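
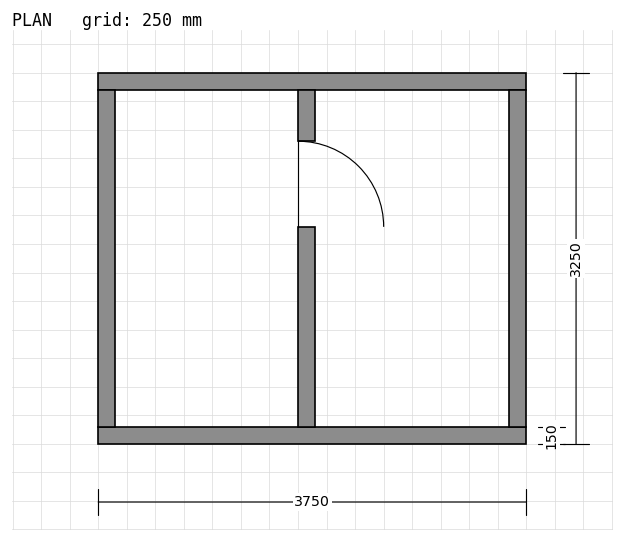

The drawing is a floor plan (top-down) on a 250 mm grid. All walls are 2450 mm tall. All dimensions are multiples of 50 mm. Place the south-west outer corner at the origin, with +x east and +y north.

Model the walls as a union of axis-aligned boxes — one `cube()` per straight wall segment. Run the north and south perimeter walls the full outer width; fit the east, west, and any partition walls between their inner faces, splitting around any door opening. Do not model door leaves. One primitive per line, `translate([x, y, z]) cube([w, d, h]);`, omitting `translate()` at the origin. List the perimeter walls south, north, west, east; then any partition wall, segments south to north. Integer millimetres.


cube([3750, 150, 2450]);
translate([0, 3100, 0]) cube([3750, 150, 2450]);
translate([0, 150, 0]) cube([150, 2950, 2450]);
translate([3600, 150, 0]) cube([150, 2950, 2450]);
translate([1750, 150, 0]) cube([150, 1750, 2450]);
translate([1750, 2650, 0]) cube([150, 450, 2450]);


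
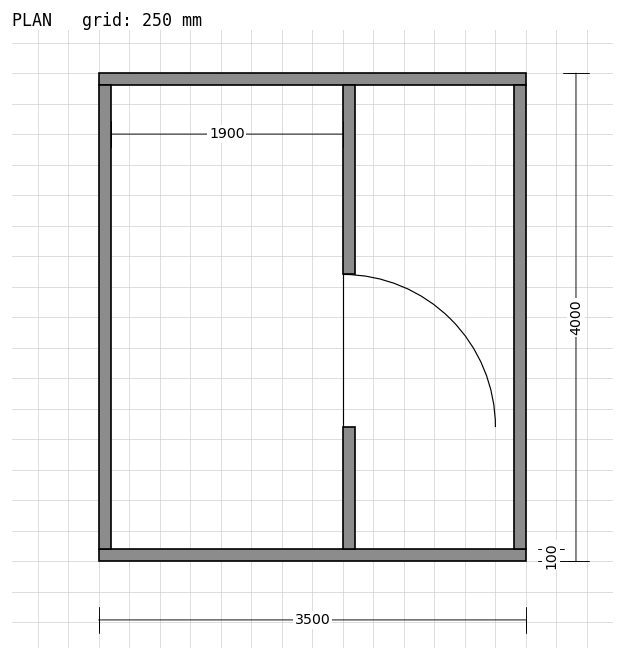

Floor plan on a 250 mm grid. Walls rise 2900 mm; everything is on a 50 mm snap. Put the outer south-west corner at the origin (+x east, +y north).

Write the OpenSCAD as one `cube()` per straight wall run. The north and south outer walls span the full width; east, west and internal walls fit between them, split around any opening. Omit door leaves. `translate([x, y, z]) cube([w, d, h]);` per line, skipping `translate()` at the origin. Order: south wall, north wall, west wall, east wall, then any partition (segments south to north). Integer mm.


cube([3500, 100, 2900]);
translate([0, 3900, 0]) cube([3500, 100, 2900]);
translate([0, 100, 0]) cube([100, 3800, 2900]);
translate([3400, 100, 0]) cube([100, 3800, 2900]);
translate([2000, 100, 0]) cube([100, 1000, 2900]);
translate([2000, 2350, 0]) cube([100, 1550, 2900]);


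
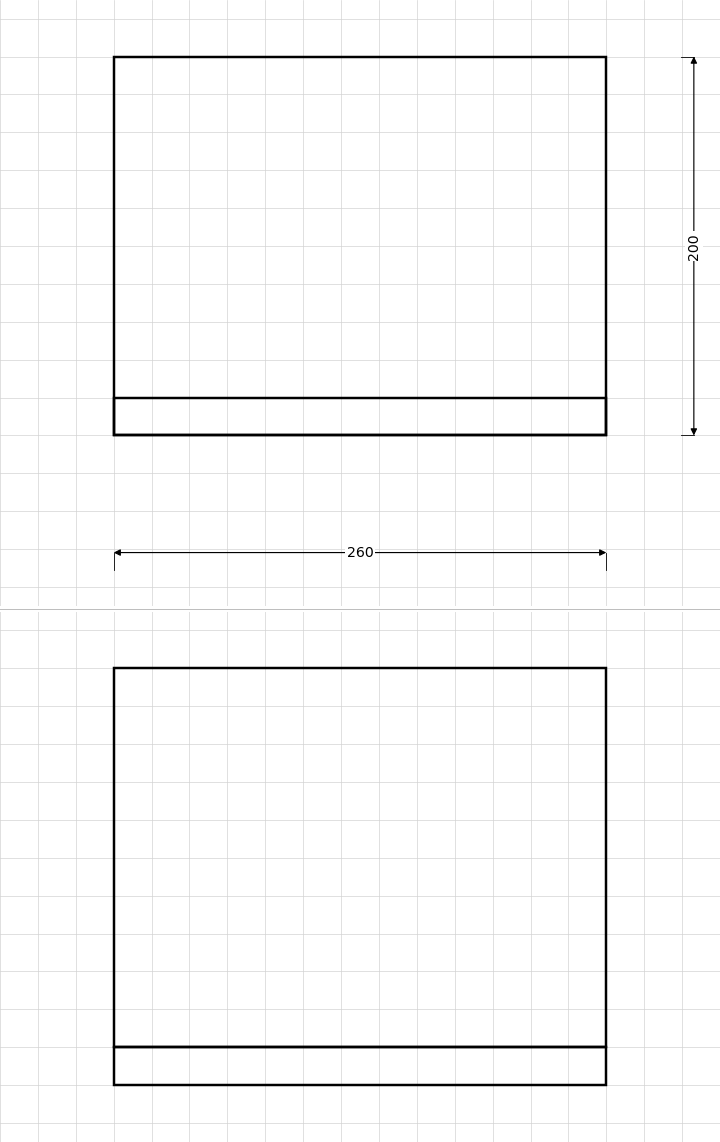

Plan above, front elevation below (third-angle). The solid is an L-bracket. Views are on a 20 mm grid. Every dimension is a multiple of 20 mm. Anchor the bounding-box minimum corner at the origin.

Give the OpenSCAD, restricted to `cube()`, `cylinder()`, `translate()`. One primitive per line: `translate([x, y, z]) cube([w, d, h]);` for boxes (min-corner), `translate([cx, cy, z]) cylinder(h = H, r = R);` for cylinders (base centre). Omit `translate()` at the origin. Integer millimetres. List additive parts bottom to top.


cube([260, 200, 20]);
translate([0, 0, 20]) cube([260, 20, 200]);


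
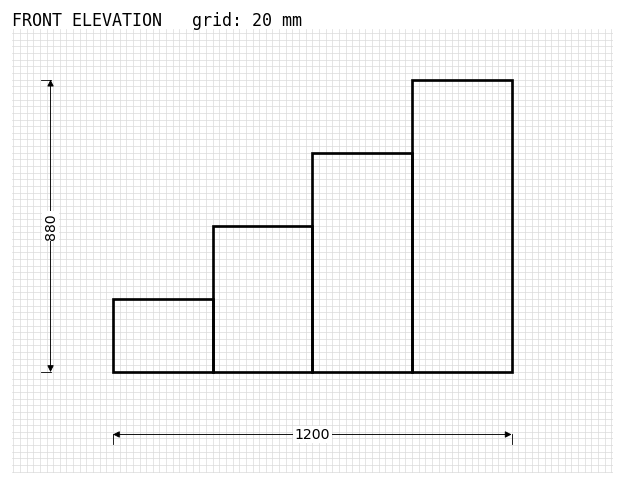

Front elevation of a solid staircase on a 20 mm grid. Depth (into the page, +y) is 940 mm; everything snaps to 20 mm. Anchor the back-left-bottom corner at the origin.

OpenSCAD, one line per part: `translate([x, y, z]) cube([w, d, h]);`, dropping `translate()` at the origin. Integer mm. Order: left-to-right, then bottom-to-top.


cube([300, 940, 220]);
translate([300, 0, 0]) cube([300, 940, 440]);
translate([600, 0, 0]) cube([300, 940, 660]);
translate([900, 0, 0]) cube([300, 940, 880]);


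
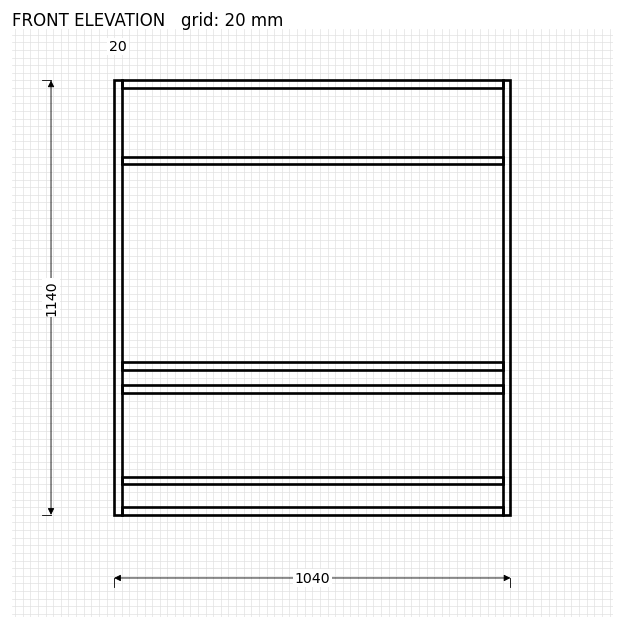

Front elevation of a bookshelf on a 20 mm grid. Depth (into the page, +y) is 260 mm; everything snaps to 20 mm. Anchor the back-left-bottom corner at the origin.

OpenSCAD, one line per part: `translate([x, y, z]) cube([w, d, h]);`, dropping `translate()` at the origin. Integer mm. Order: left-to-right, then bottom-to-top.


cube([20, 260, 1140]);
translate([20, 0, 0]) cube([1000, 260, 20]);
translate([20, 0, 80]) cube([1000, 260, 20]);
translate([20, 0, 320]) cube([1000, 260, 20]);
translate([20, 0, 380]) cube([1000, 260, 20]);
translate([20, 0, 920]) cube([1000, 260, 20]);
translate([20, 0, 1120]) cube([1000, 260, 20]);
translate([1020, 0, 0]) cube([20, 260, 1140]);


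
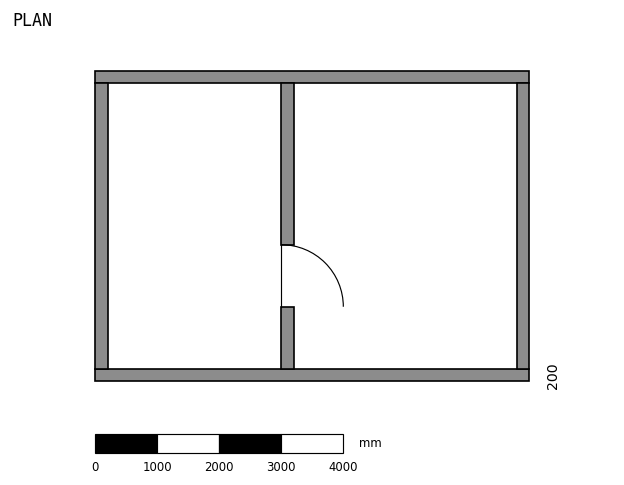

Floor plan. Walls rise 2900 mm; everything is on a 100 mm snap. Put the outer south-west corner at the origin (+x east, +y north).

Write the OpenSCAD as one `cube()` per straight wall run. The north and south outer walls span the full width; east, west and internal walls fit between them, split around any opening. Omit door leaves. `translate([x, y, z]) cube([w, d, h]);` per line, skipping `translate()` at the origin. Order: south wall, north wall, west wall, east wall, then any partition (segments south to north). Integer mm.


cube([7000, 200, 2900]);
translate([0, 4800, 0]) cube([7000, 200, 2900]);
translate([0, 200, 0]) cube([200, 4600, 2900]);
translate([6800, 200, 0]) cube([200, 4600, 2900]);
translate([3000, 200, 0]) cube([200, 1000, 2900]);
translate([3000, 2200, 0]) cube([200, 2600, 2900]);


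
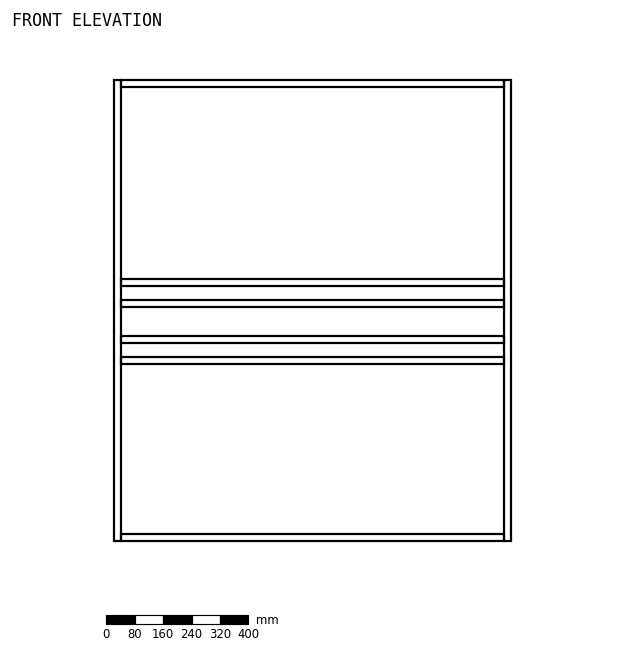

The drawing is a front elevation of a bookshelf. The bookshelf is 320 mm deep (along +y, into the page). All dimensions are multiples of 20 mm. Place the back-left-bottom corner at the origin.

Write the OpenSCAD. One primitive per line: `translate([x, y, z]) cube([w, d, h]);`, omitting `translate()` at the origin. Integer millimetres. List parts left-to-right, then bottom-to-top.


cube([20, 320, 1300]);
translate([20, 0, 0]) cube([1080, 320, 20]);
translate([20, 0, 500]) cube([1080, 320, 20]);
translate([20, 0, 560]) cube([1080, 320, 20]);
translate([20, 0, 660]) cube([1080, 320, 20]);
translate([20, 0, 720]) cube([1080, 320, 20]);
translate([20, 0, 1280]) cube([1080, 320, 20]);
translate([1100, 0, 0]) cube([20, 320, 1300]);


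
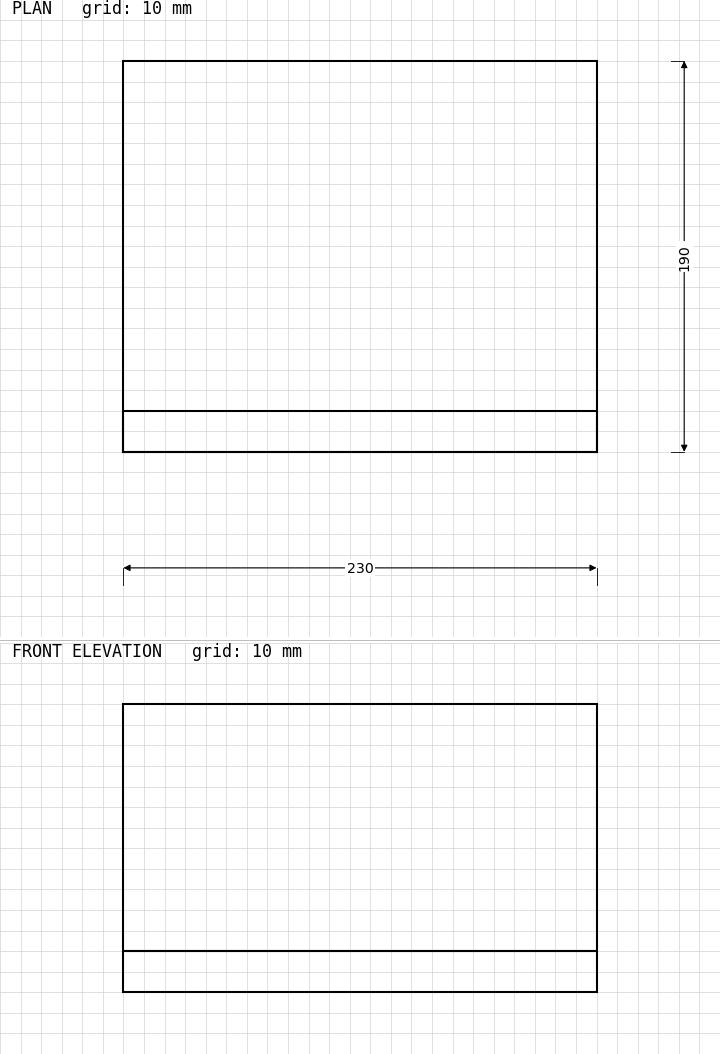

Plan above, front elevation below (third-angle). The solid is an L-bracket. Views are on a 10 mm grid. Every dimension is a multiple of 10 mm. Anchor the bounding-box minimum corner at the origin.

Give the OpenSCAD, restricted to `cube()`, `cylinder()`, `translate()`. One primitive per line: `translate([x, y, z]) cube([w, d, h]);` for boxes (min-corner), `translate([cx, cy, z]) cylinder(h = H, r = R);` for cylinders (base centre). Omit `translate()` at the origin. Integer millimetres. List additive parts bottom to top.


cube([230, 190, 20]);
translate([0, 0, 20]) cube([230, 20, 120]);


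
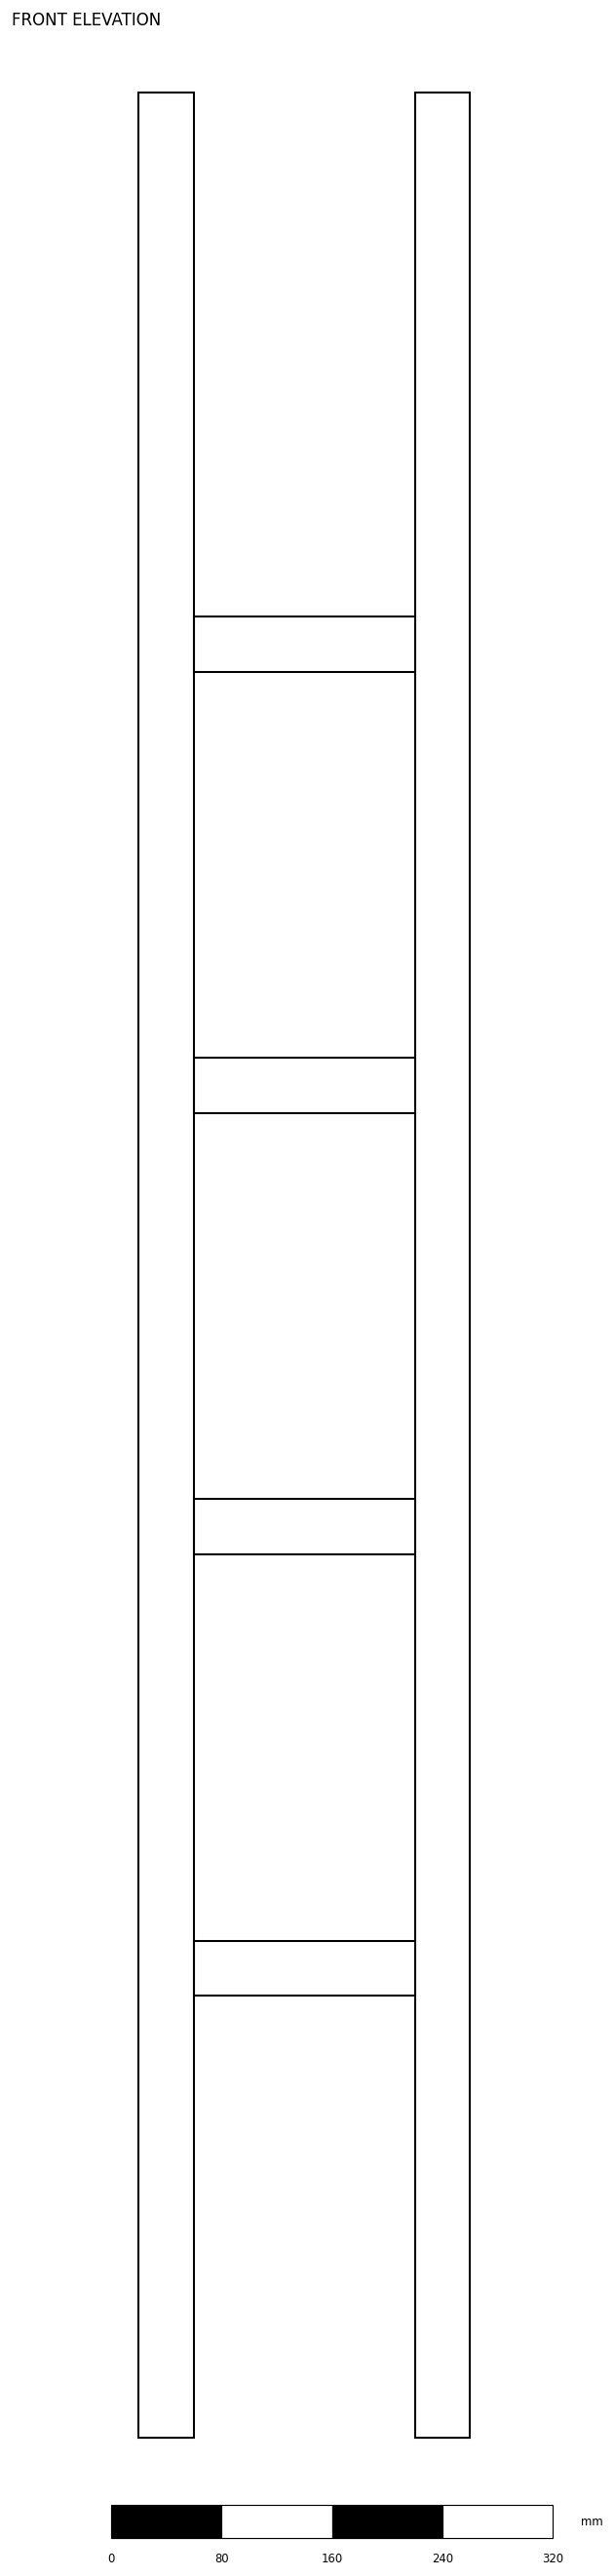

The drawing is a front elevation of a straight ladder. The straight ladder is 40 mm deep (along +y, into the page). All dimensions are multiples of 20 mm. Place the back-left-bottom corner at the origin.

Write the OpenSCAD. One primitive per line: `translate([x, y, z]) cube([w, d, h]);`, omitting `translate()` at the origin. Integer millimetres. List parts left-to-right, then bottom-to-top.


cube([40, 40, 1700]);
translate([40, 0, 320]) cube([160, 40, 40]);
translate([40, 0, 640]) cube([160, 40, 40]);
translate([40, 0, 960]) cube([160, 40, 40]);
translate([40, 0, 1280]) cube([160, 40, 40]);
translate([200, 0, 0]) cube([40, 40, 1700]);


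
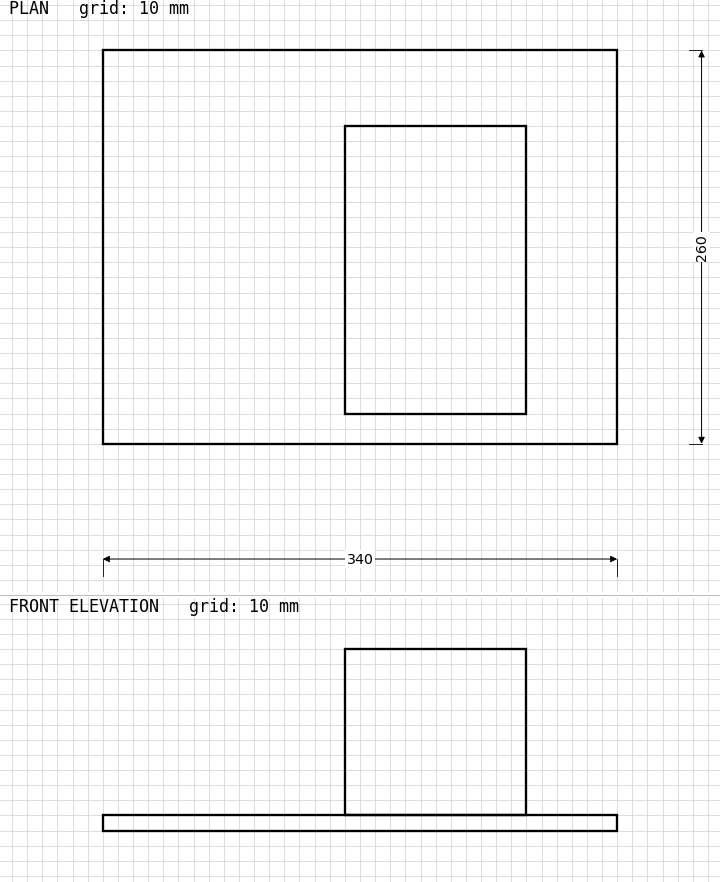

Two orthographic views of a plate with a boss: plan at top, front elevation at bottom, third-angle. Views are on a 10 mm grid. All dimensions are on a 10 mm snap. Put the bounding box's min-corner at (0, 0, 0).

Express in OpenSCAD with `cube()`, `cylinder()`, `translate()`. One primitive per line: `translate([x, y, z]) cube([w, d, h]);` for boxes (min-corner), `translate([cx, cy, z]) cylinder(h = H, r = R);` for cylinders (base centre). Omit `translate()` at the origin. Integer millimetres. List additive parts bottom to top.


cube([340, 260, 10]);
translate([160, 20, 10]) cube([120, 190, 110]);


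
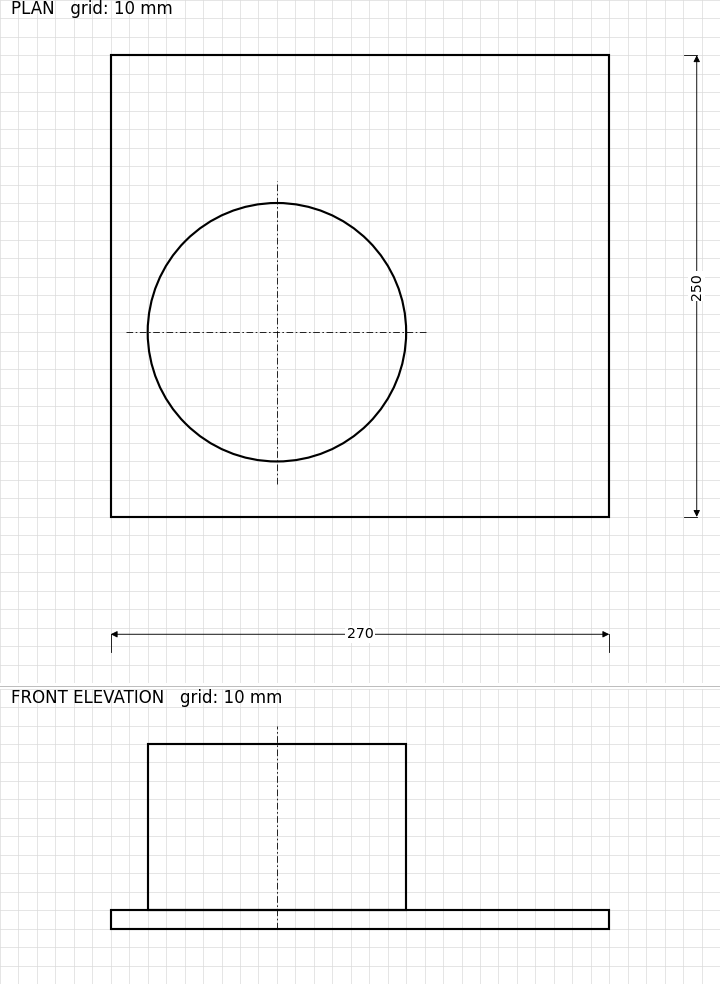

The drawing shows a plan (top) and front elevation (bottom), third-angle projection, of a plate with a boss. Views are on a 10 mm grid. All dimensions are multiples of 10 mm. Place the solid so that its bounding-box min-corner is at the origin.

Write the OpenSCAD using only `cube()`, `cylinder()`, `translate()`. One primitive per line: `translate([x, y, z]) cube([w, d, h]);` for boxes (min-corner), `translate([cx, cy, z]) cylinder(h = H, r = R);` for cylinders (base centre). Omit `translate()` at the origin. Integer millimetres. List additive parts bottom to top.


cube([270, 250, 10]);
translate([90, 100, 10]) cylinder(h = 90, r = 70);


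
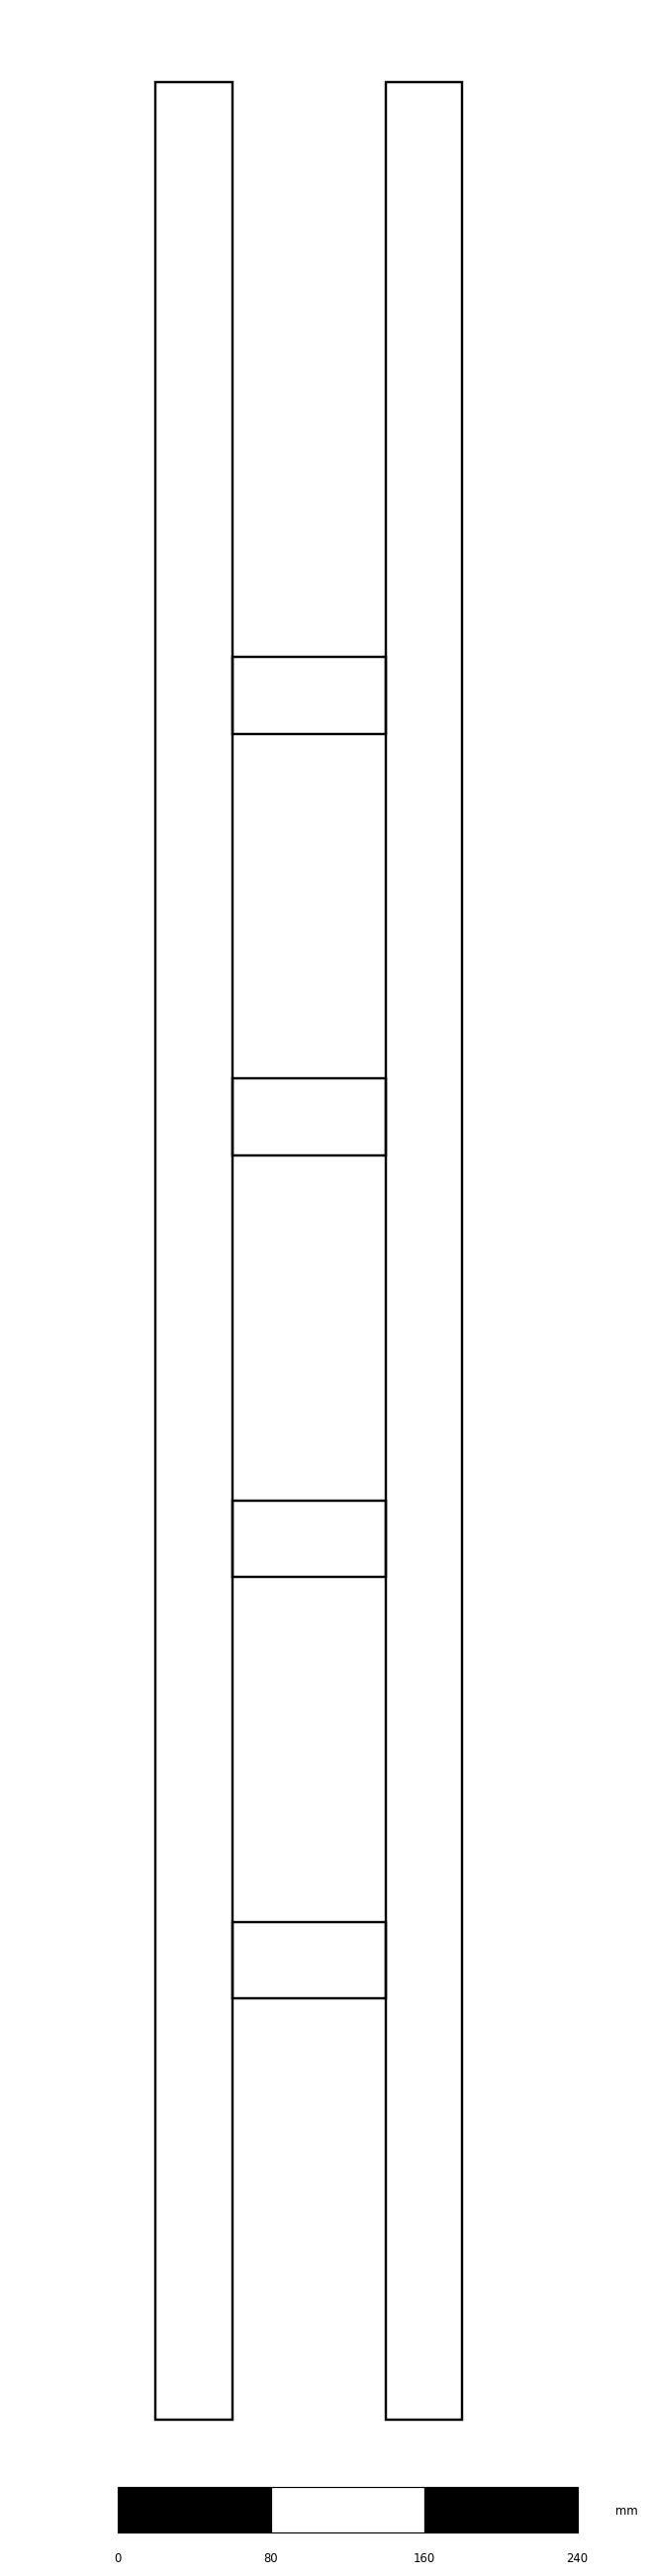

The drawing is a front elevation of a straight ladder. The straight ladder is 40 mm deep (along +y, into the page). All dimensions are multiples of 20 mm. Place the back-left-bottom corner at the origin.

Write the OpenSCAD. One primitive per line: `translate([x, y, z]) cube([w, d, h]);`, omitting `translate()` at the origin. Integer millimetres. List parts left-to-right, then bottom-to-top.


cube([40, 40, 1220]);
translate([40, 0, 220]) cube([80, 40, 40]);
translate([40, 0, 440]) cube([80, 40, 40]);
translate([40, 0, 660]) cube([80, 40, 40]);
translate([40, 0, 880]) cube([80, 40, 40]);
translate([120, 0, 0]) cube([40, 40, 1220]);


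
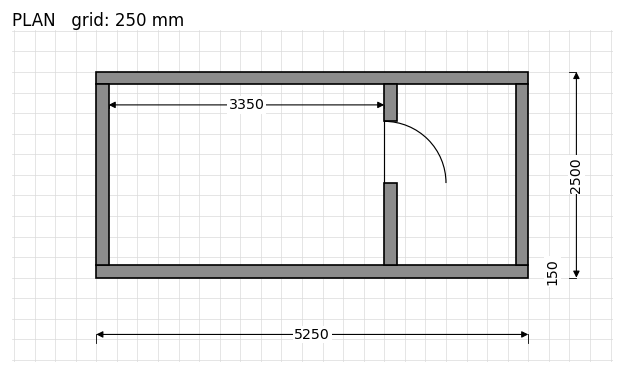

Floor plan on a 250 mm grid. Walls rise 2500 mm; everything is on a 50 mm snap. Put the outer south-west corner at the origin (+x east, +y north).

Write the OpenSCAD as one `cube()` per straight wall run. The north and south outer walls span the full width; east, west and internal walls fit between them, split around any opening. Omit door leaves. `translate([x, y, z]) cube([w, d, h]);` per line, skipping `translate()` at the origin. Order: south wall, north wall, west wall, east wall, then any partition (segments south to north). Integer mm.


cube([5250, 150, 2500]);
translate([0, 2350, 0]) cube([5250, 150, 2500]);
translate([0, 150, 0]) cube([150, 2200, 2500]);
translate([5100, 150, 0]) cube([150, 2200, 2500]);
translate([3500, 150, 0]) cube([150, 1000, 2500]);
translate([3500, 1900, 0]) cube([150, 450, 2500]);


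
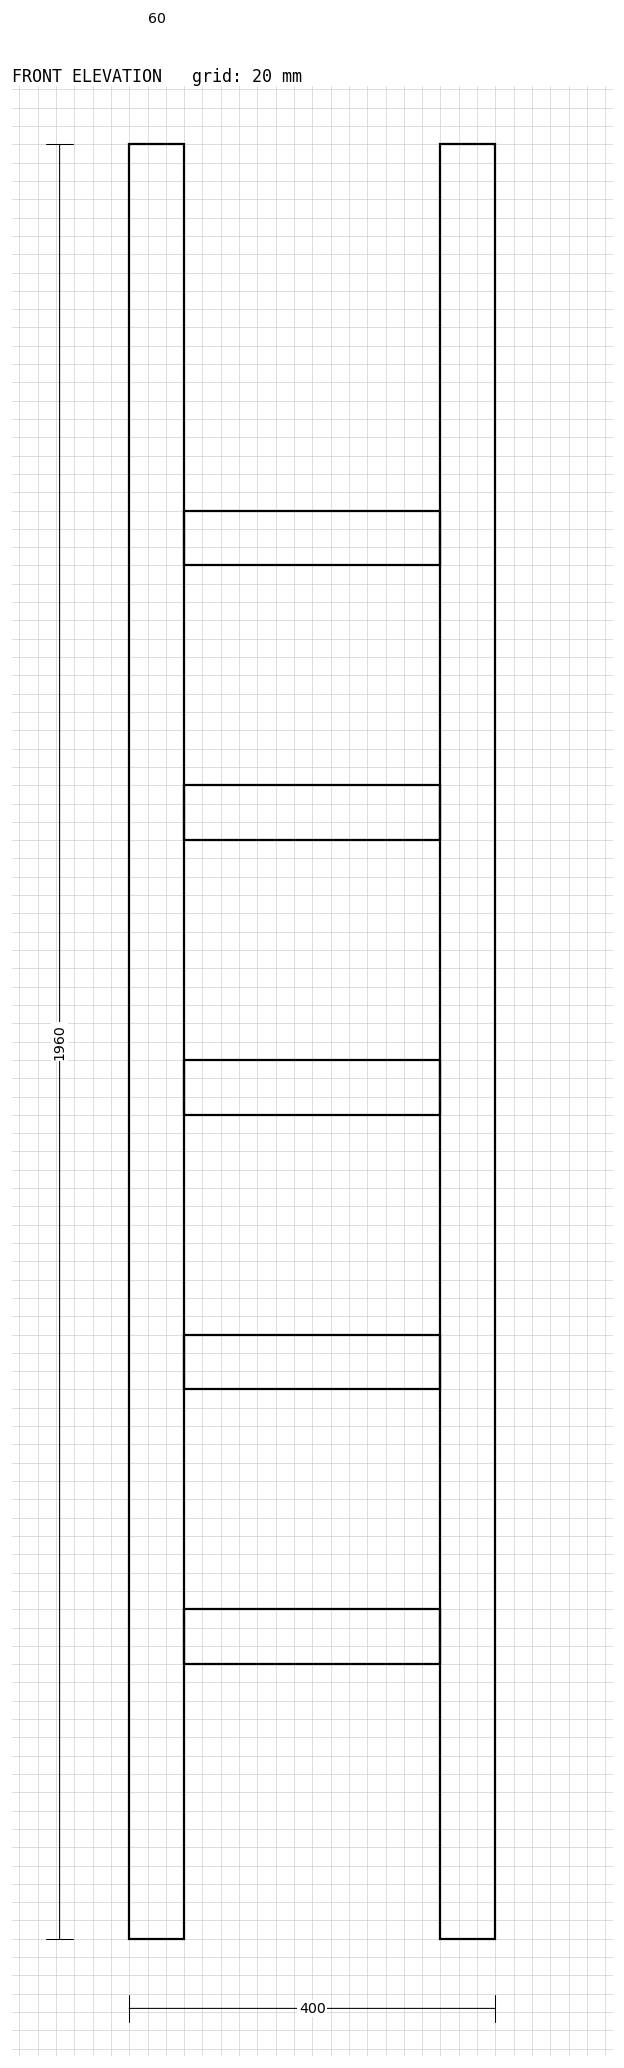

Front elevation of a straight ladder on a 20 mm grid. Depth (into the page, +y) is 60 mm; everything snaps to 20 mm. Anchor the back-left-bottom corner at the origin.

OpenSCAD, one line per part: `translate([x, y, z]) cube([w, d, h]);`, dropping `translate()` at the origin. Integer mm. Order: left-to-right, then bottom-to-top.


cube([60, 60, 1960]);
translate([60, 0, 300]) cube([280, 60, 60]);
translate([60, 0, 600]) cube([280, 60, 60]);
translate([60, 0, 900]) cube([280, 60, 60]);
translate([60, 0, 1200]) cube([280, 60, 60]);
translate([60, 0, 1500]) cube([280, 60, 60]);
translate([340, 0, 0]) cube([60, 60, 1960]);


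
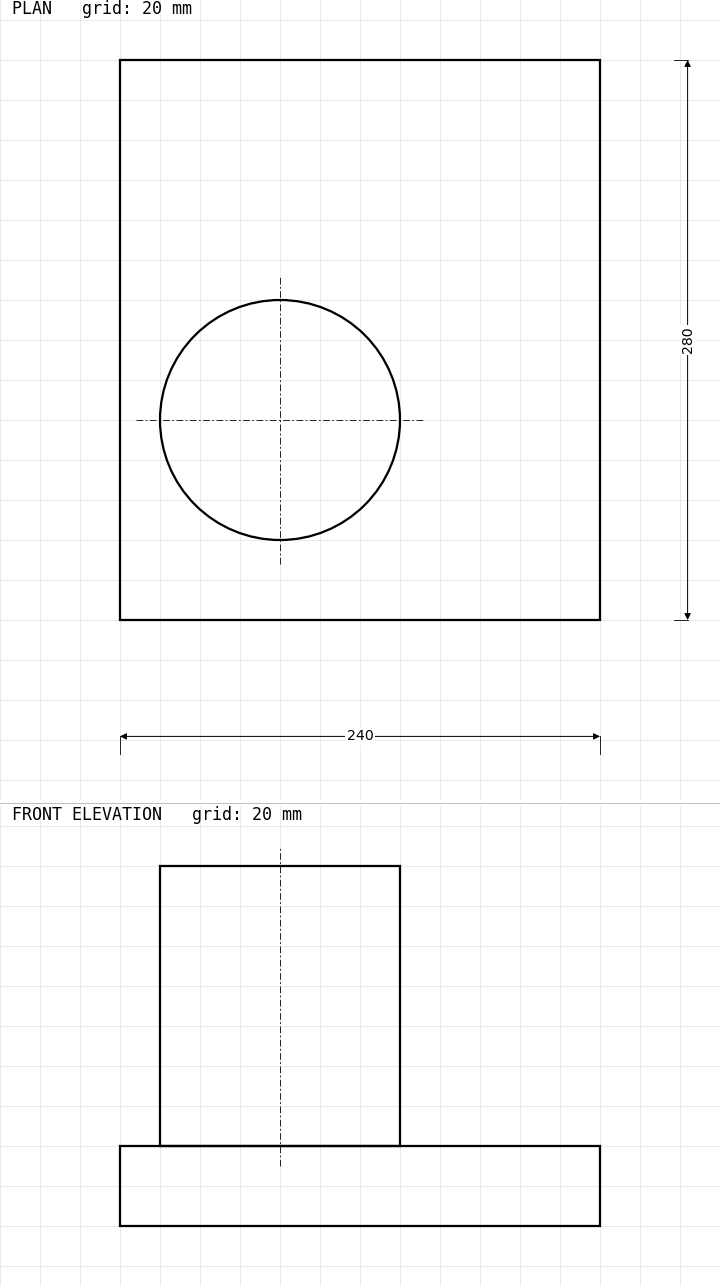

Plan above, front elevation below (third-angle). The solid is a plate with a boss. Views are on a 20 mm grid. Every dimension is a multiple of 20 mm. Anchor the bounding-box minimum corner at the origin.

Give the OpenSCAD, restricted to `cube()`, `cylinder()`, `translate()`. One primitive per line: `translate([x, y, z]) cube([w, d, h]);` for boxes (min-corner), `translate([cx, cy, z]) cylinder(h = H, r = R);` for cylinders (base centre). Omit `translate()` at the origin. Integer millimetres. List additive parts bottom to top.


cube([240, 280, 40]);
translate([80, 100, 40]) cylinder(h = 140, r = 60);


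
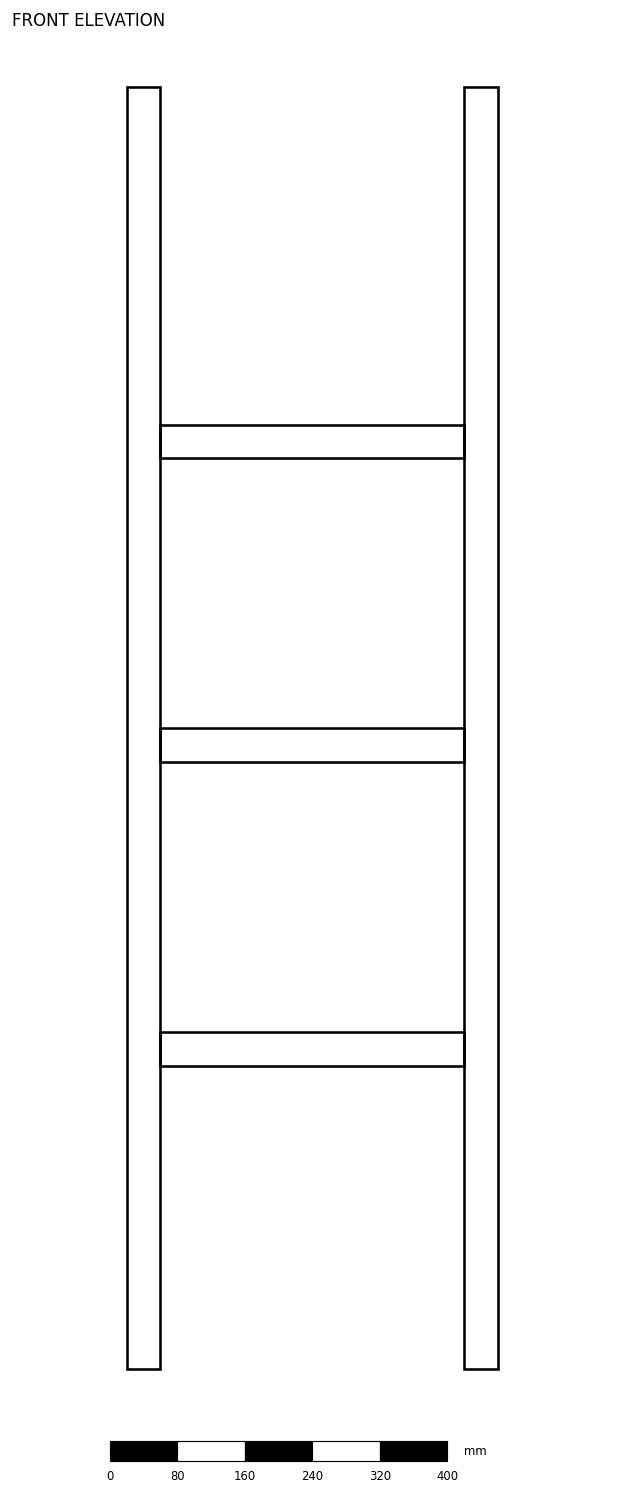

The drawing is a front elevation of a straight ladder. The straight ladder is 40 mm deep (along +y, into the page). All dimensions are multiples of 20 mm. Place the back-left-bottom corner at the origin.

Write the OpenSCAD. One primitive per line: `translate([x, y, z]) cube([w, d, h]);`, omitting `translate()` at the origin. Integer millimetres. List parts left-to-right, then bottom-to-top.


cube([40, 40, 1520]);
translate([40, 0, 360]) cube([360, 40, 40]);
translate([40, 0, 720]) cube([360, 40, 40]);
translate([40, 0, 1080]) cube([360, 40, 40]);
translate([400, 0, 0]) cube([40, 40, 1520]);


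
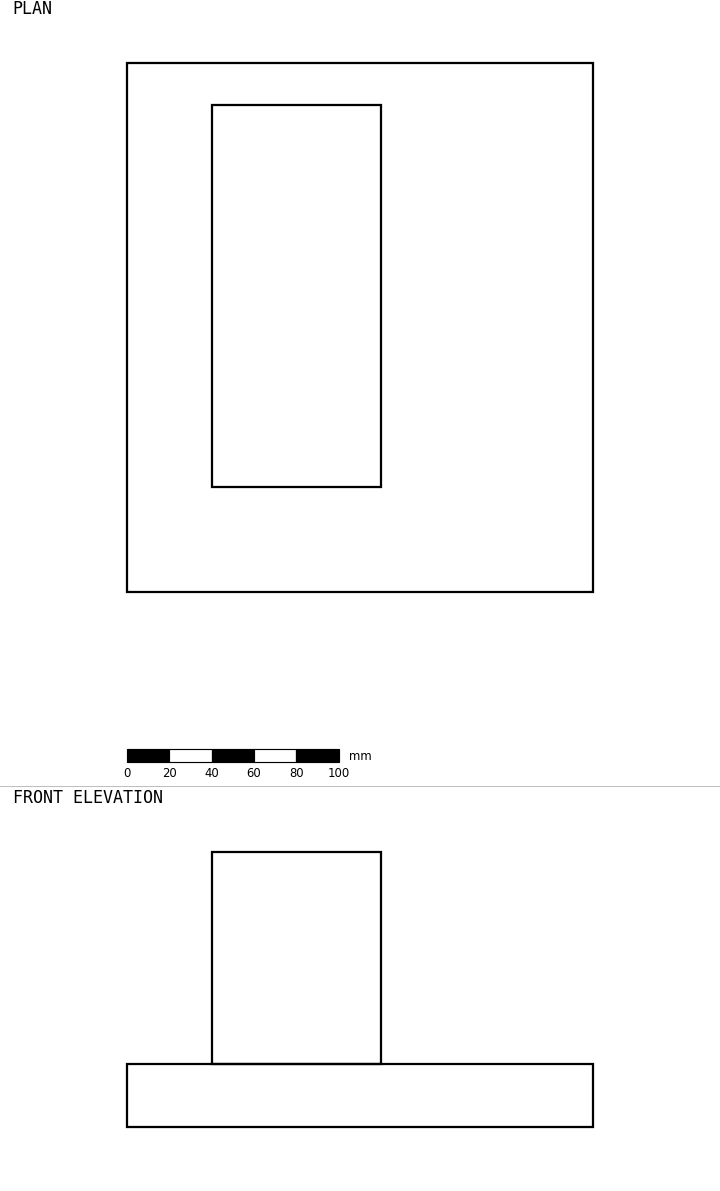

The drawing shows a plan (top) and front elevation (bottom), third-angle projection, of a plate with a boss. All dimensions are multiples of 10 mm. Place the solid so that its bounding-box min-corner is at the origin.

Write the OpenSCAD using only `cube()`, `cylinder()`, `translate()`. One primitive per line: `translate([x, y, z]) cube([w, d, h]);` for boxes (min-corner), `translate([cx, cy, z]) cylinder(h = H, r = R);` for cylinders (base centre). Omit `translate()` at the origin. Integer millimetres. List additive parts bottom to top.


cube([220, 250, 30]);
translate([40, 50, 30]) cube([80, 180, 100]);


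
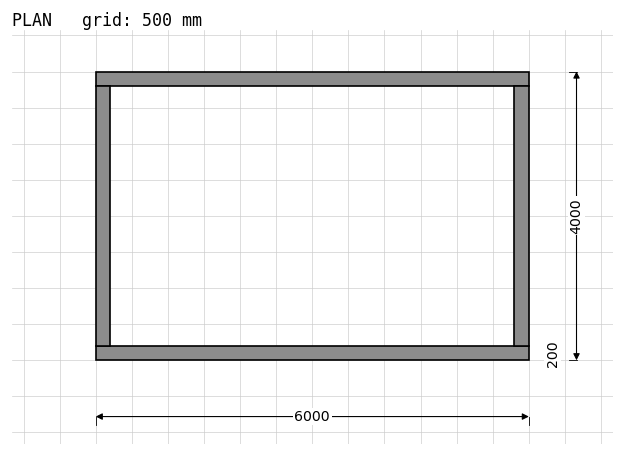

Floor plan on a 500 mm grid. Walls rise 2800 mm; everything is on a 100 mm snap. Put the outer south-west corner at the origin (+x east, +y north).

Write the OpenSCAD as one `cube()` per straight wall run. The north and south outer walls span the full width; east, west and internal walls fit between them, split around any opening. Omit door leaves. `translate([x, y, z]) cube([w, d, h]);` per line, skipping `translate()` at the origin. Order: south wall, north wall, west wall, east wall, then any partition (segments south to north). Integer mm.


cube([6000, 200, 2800]);
translate([0, 3800, 0]) cube([6000, 200, 2800]);
translate([0, 200, 0]) cube([200, 3600, 2800]);
translate([5800, 200, 0]) cube([200, 3600, 2800]);


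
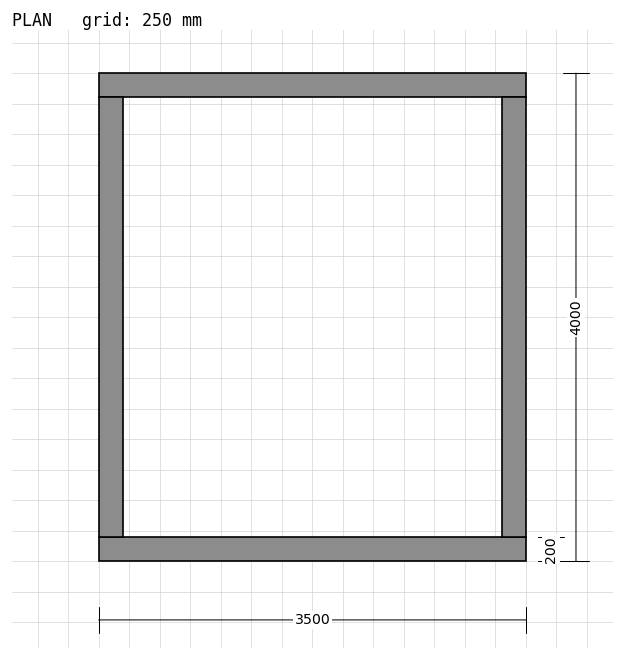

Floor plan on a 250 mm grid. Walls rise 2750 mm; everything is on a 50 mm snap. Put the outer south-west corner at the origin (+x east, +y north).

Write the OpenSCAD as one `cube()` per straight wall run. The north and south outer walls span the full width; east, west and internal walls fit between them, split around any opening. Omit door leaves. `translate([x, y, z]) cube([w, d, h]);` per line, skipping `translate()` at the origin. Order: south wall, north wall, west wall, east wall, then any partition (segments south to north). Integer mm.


cube([3500, 200, 2750]);
translate([0, 3800, 0]) cube([3500, 200, 2750]);
translate([0, 200, 0]) cube([200, 3600, 2750]);
translate([3300, 200, 0]) cube([200, 3600, 2750]);


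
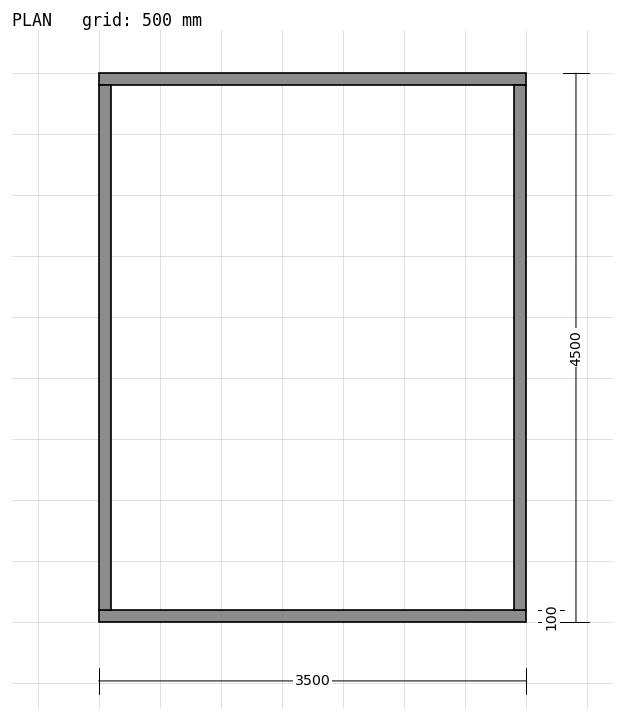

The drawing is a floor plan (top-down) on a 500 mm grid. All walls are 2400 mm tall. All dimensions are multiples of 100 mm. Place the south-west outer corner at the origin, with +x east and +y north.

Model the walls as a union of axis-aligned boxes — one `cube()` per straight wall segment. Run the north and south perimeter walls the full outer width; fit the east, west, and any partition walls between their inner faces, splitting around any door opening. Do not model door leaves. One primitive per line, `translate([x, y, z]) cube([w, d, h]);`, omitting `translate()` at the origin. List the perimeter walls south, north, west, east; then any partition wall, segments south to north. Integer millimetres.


cube([3500, 100, 2400]);
translate([0, 4400, 0]) cube([3500, 100, 2400]);
translate([0, 100, 0]) cube([100, 4300, 2400]);
translate([3400, 100, 0]) cube([100, 4300, 2400]);


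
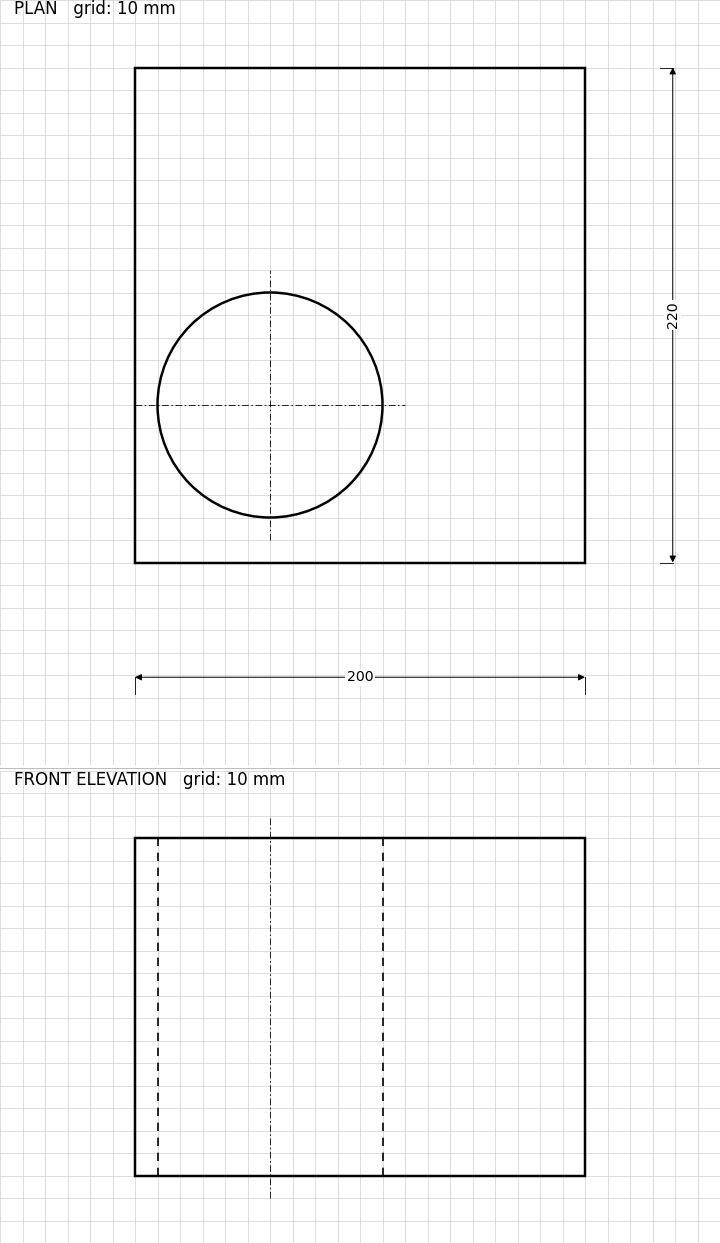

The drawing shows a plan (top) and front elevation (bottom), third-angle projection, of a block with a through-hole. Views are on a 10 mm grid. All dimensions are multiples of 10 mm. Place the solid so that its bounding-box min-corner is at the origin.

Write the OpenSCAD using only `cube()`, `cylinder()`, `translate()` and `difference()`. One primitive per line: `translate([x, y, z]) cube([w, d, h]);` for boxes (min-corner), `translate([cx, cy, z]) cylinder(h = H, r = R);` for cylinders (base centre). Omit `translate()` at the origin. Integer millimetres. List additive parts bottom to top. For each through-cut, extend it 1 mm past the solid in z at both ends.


difference() {
  cube([200, 220, 150]);
  translate([60, 70, -1]) cylinder(h = 152, r = 50);
}


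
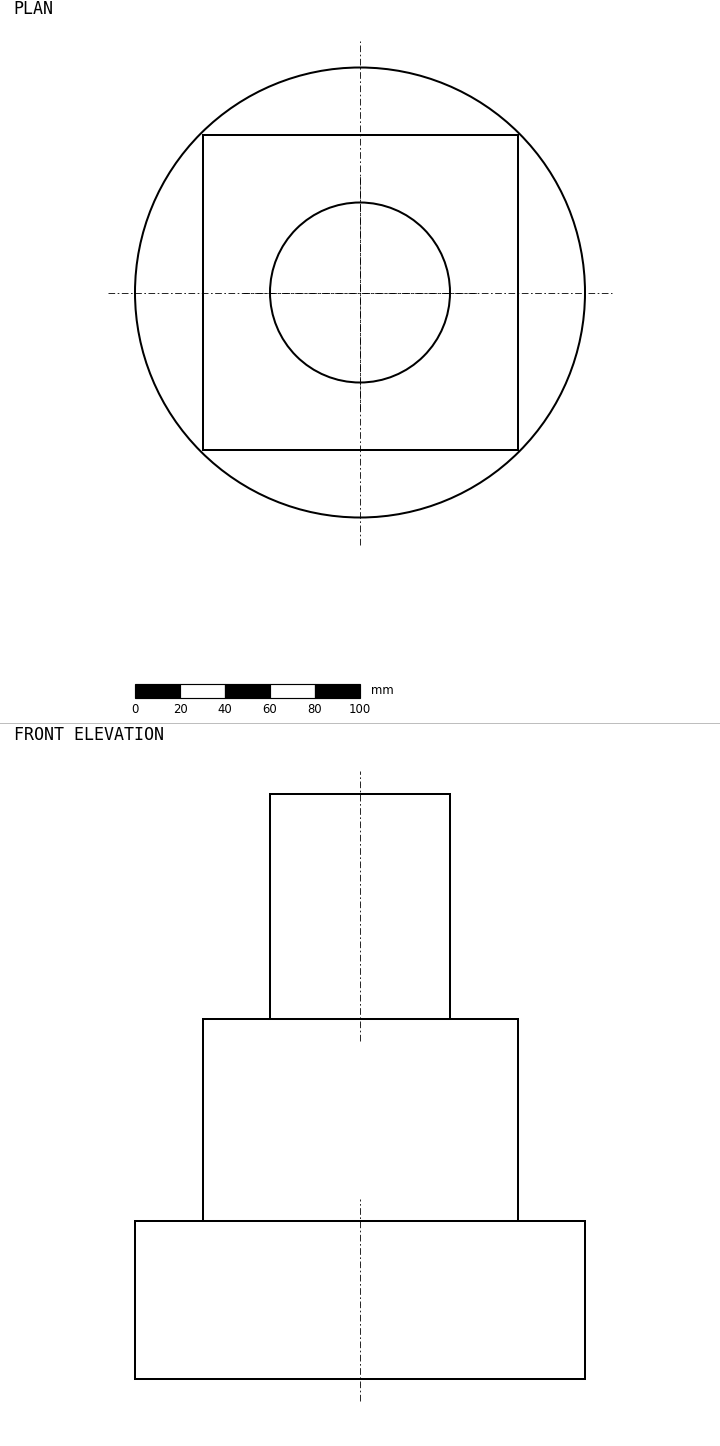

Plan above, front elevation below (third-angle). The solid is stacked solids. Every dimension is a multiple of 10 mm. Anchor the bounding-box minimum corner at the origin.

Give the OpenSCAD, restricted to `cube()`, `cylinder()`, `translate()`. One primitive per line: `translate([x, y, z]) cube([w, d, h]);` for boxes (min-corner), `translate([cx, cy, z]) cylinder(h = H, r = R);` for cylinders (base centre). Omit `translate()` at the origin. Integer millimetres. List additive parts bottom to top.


translate([100, 100, 0]) cylinder(h = 70, r = 100);
translate([30, 30, 70]) cube([140, 140, 90]);
translate([100, 100, 160]) cylinder(h = 100, r = 40);


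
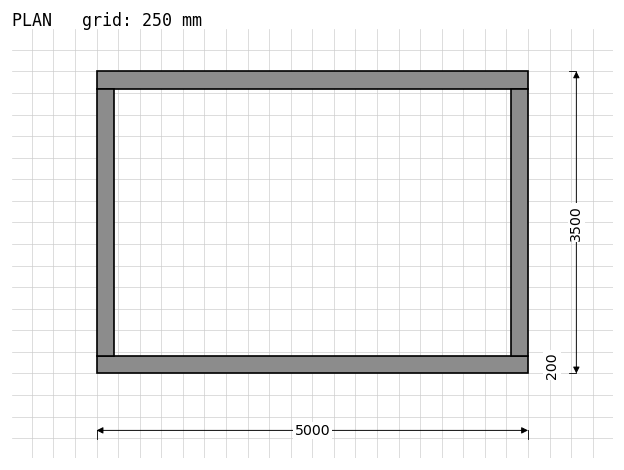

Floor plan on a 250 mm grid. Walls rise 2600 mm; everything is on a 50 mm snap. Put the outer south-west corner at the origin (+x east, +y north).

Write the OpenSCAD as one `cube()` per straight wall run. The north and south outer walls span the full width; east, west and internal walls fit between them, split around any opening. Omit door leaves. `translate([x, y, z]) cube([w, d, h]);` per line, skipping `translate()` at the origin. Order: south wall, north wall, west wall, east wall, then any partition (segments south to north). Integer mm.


cube([5000, 200, 2600]);
translate([0, 3300, 0]) cube([5000, 200, 2600]);
translate([0, 200, 0]) cube([200, 3100, 2600]);
translate([4800, 200, 0]) cube([200, 3100, 2600]);


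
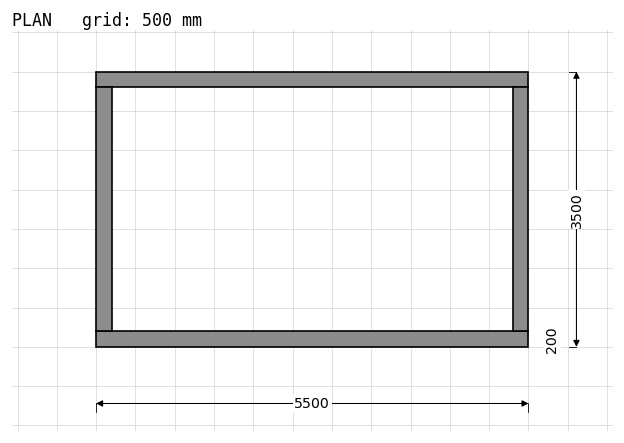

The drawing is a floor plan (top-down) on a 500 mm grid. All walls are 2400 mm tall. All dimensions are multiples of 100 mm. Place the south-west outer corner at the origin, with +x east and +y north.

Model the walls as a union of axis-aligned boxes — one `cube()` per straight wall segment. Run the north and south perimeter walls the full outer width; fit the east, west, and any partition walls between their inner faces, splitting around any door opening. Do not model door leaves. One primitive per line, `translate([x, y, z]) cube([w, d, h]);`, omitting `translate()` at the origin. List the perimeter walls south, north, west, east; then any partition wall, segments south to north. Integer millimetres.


cube([5500, 200, 2400]);
translate([0, 3300, 0]) cube([5500, 200, 2400]);
translate([0, 200, 0]) cube([200, 3100, 2400]);
translate([5300, 200, 0]) cube([200, 3100, 2400]);


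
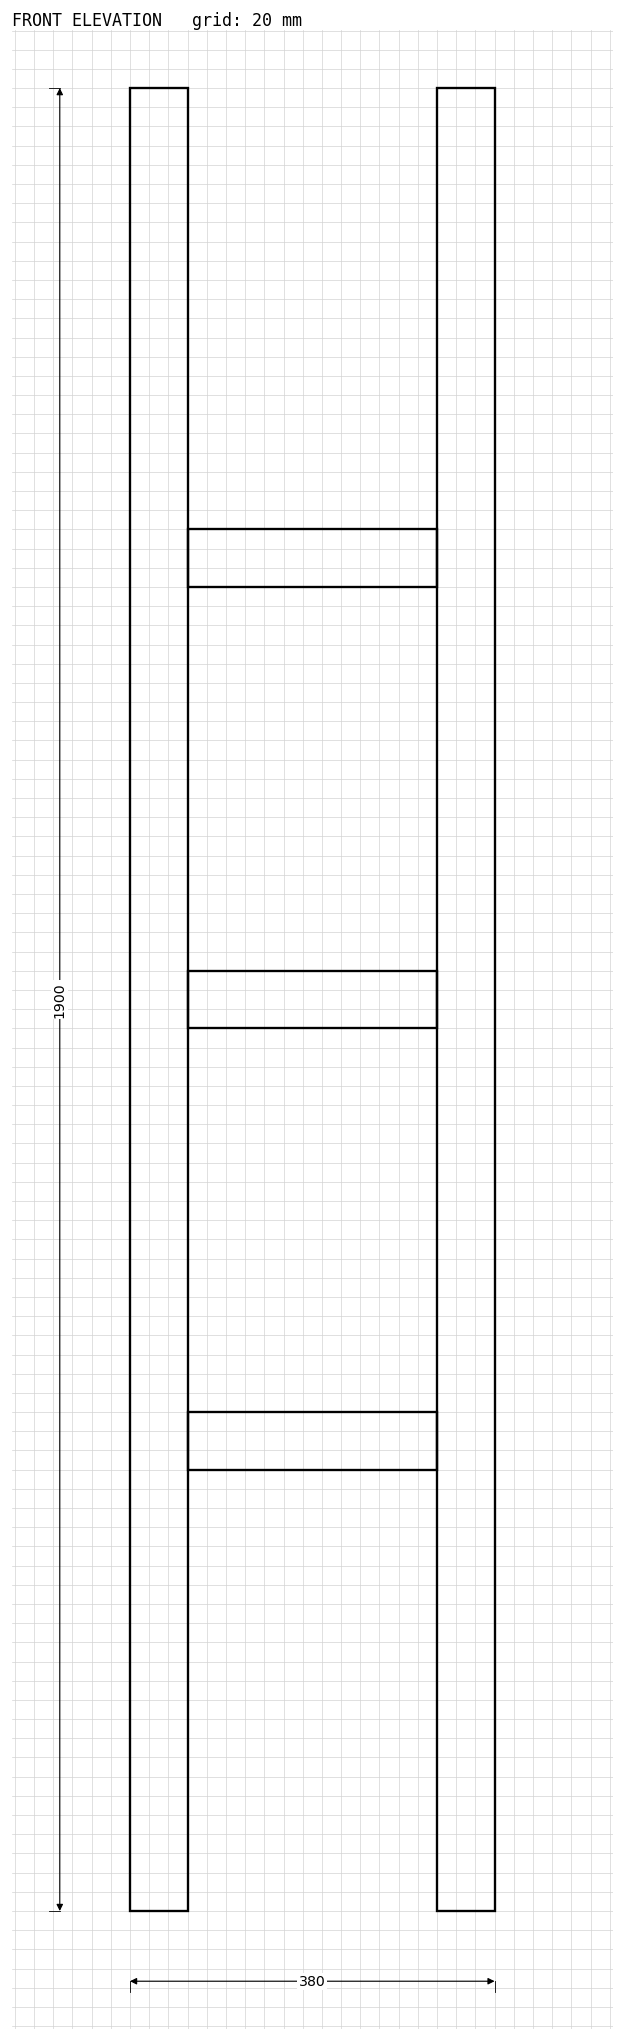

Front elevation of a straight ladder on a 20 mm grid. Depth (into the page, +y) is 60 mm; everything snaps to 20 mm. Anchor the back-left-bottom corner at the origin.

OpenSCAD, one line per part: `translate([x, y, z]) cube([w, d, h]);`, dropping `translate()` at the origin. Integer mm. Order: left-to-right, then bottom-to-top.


cube([60, 60, 1900]);
translate([60, 0, 460]) cube([260, 60, 60]);
translate([60, 0, 920]) cube([260, 60, 60]);
translate([60, 0, 1380]) cube([260, 60, 60]);
translate([320, 0, 0]) cube([60, 60, 1900]);


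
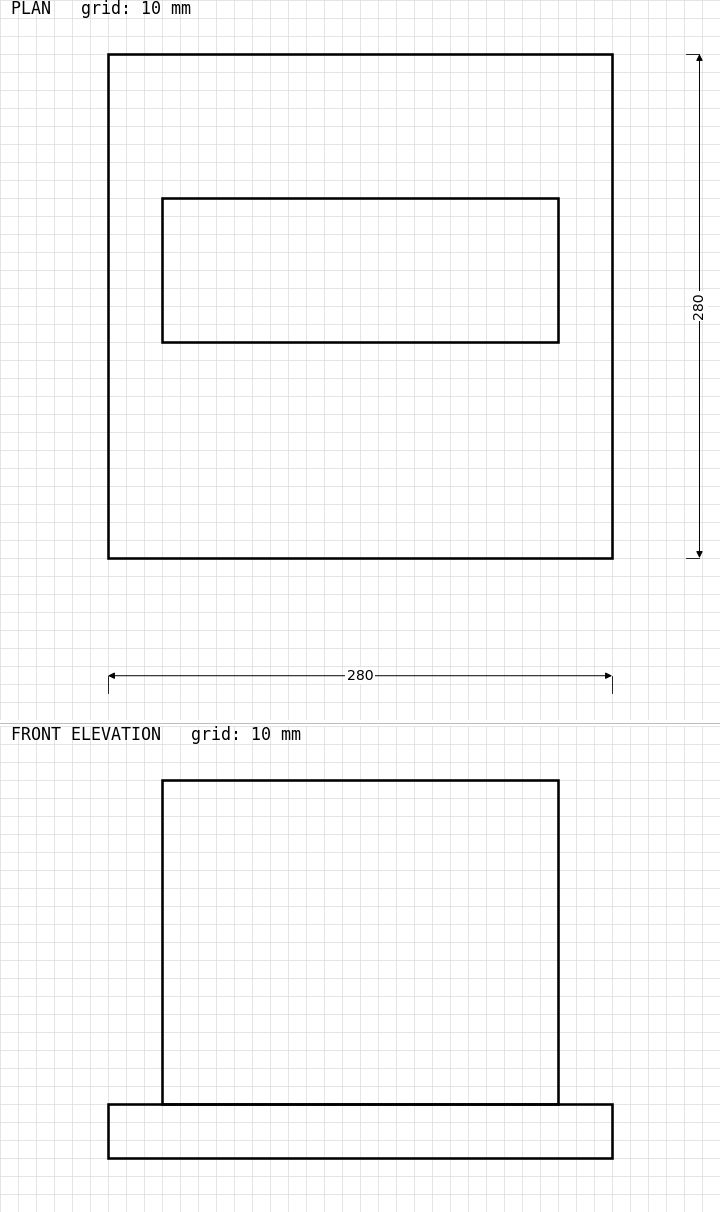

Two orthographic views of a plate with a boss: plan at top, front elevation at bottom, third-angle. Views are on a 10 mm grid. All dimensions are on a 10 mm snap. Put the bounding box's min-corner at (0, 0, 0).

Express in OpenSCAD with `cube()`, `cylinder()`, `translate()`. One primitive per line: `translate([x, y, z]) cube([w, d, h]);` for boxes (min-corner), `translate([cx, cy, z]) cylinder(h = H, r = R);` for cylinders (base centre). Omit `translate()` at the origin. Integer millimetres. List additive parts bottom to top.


cube([280, 280, 30]);
translate([30, 120, 30]) cube([220, 80, 180]);


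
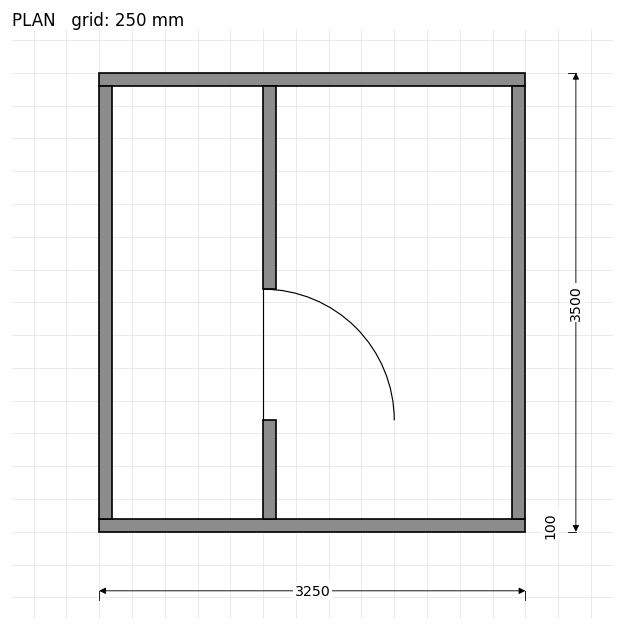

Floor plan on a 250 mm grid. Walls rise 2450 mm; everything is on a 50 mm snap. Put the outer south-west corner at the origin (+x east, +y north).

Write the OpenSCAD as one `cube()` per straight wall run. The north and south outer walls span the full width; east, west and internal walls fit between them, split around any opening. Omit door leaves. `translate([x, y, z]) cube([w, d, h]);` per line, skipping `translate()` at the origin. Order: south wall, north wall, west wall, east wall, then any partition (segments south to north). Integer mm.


cube([3250, 100, 2450]);
translate([0, 3400, 0]) cube([3250, 100, 2450]);
translate([0, 100, 0]) cube([100, 3300, 2450]);
translate([3150, 100, 0]) cube([100, 3300, 2450]);
translate([1250, 100, 0]) cube([100, 750, 2450]);
translate([1250, 1850, 0]) cube([100, 1550, 2450]);


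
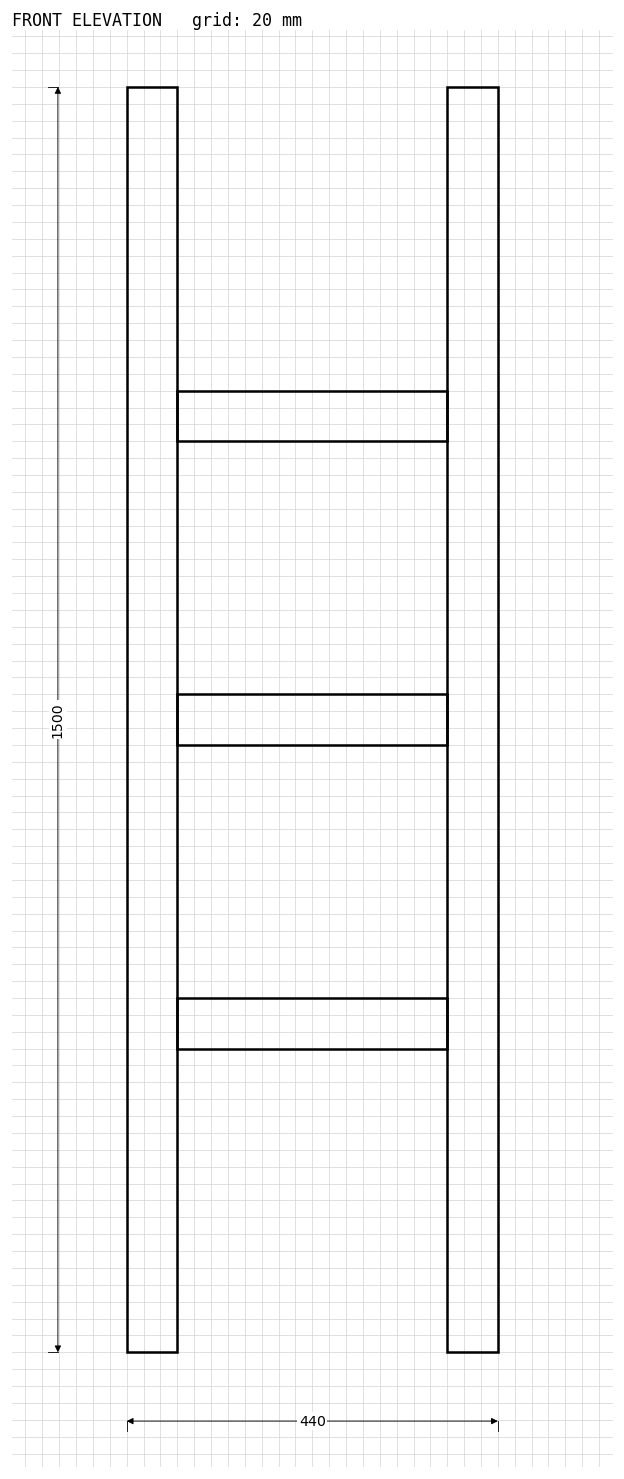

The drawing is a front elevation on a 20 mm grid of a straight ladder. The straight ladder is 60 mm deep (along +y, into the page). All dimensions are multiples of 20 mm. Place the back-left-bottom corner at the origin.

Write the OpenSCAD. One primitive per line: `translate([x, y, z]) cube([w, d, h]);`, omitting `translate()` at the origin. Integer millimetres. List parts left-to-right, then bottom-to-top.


cube([60, 60, 1500]);
translate([60, 0, 360]) cube([320, 60, 60]);
translate([60, 0, 720]) cube([320, 60, 60]);
translate([60, 0, 1080]) cube([320, 60, 60]);
translate([380, 0, 0]) cube([60, 60, 1500]);


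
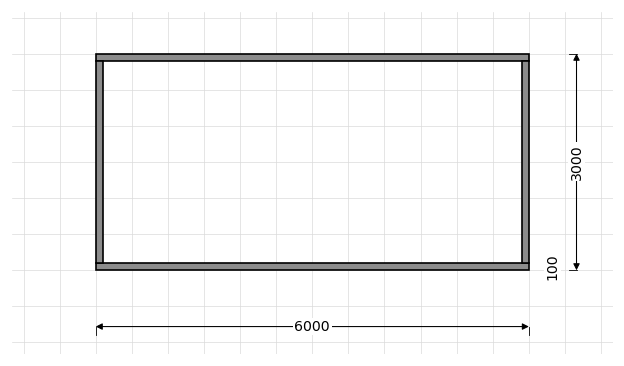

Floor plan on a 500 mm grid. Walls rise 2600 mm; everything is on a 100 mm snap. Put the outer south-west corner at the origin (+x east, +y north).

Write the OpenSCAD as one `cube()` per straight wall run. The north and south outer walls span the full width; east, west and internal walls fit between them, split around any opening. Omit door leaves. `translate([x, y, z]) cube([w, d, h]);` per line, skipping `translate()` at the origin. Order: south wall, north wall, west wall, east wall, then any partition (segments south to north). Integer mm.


cube([6000, 100, 2600]);
translate([0, 2900, 0]) cube([6000, 100, 2600]);
translate([0, 100, 0]) cube([100, 2800, 2600]);
translate([5900, 100, 0]) cube([100, 2800, 2600]);


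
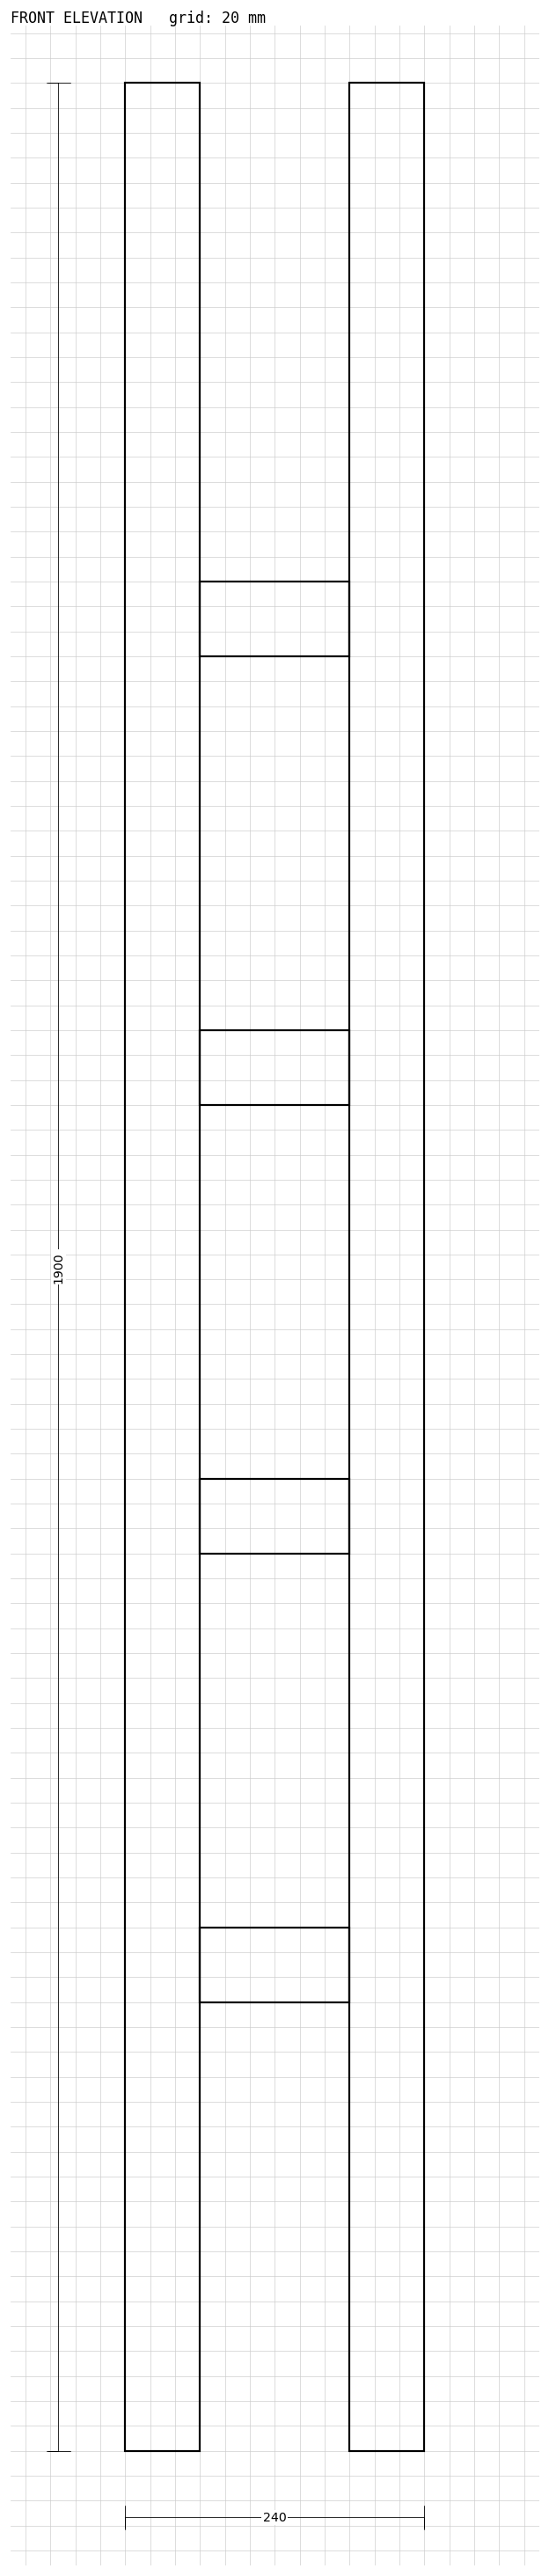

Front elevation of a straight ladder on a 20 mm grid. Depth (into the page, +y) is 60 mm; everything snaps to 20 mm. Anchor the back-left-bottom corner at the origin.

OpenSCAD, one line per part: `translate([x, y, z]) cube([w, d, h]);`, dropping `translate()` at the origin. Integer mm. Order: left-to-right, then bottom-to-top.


cube([60, 60, 1900]);
translate([60, 0, 360]) cube([120, 60, 60]);
translate([60, 0, 720]) cube([120, 60, 60]);
translate([60, 0, 1080]) cube([120, 60, 60]);
translate([60, 0, 1440]) cube([120, 60, 60]);
translate([180, 0, 0]) cube([60, 60, 1900]);


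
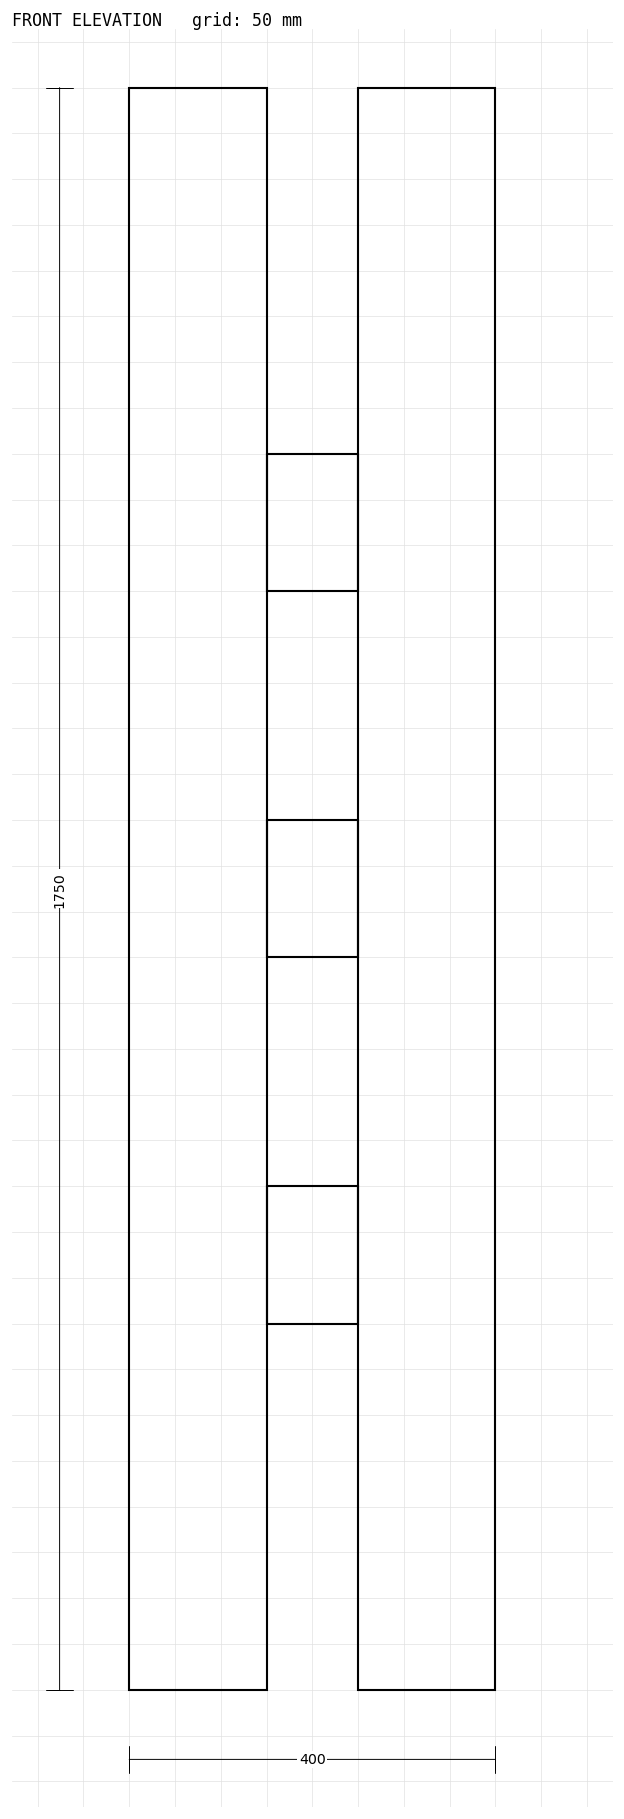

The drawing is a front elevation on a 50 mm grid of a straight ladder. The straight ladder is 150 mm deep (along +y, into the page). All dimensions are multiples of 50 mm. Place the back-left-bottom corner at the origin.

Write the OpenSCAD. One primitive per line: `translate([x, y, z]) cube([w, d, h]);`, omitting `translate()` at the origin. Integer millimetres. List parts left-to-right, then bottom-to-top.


cube([150, 150, 1750]);
translate([150, 0, 400]) cube([100, 150, 150]);
translate([150, 0, 800]) cube([100, 150, 150]);
translate([150, 0, 1200]) cube([100, 150, 150]);
translate([250, 0, 0]) cube([150, 150, 1750]);


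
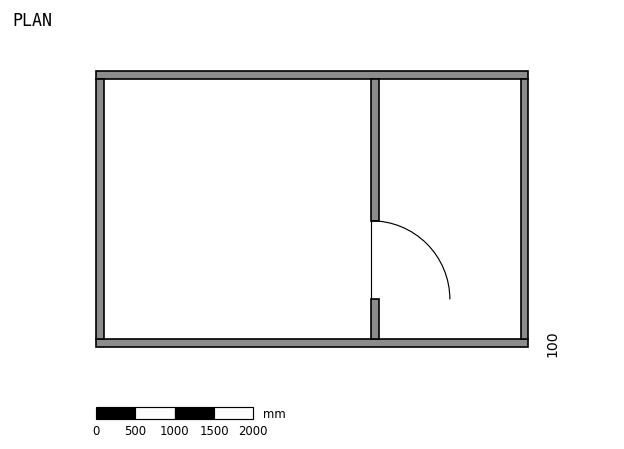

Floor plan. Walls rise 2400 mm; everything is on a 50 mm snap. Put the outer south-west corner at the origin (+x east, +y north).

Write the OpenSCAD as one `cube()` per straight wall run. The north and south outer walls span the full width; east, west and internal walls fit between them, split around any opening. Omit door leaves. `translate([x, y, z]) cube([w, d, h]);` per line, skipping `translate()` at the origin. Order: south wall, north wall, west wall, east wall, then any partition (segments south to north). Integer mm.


cube([5500, 100, 2400]);
translate([0, 3400, 0]) cube([5500, 100, 2400]);
translate([0, 100, 0]) cube([100, 3300, 2400]);
translate([5400, 100, 0]) cube([100, 3300, 2400]);
translate([3500, 100, 0]) cube([100, 500, 2400]);
translate([3500, 1600, 0]) cube([100, 1800, 2400]);
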